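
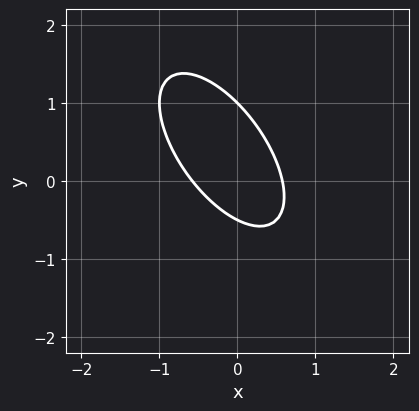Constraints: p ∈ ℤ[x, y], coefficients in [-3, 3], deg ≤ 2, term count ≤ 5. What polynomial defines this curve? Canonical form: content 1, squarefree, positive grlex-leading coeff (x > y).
3*x^2 + 3*x*y + 2*y^2 - y - 1

First, deg p = 2. A generic line meets the curve in up to 2 points.
Next, against the integer gridlines: it crosses the y-axis at the gridline y = 1.
Finally, assembling these constraints gives the stated polynomial.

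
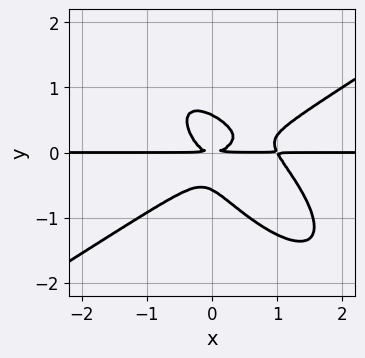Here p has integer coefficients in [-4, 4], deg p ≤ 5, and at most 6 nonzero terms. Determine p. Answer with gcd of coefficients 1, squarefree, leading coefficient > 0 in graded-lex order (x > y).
First, degree: no degree-3 curve has this shape, so deg p = 4.
Then, from the visible intercepts: the visible x-axis segment lies entirely on the curve.
Finally, matching integer coefficients to the picture gives p.

2*x^3*y - 3*x*y^3 - 3*y^4 - 2*x^2*y + y^2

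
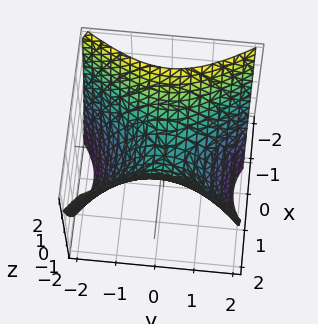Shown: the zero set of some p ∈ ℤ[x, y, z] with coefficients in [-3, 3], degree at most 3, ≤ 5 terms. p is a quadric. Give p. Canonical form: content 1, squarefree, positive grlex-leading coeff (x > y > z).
3*x^2 - 2*y^2 - 3*z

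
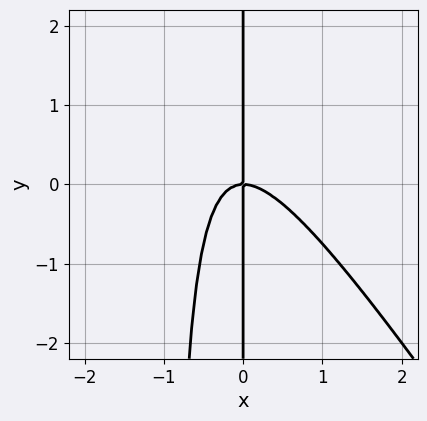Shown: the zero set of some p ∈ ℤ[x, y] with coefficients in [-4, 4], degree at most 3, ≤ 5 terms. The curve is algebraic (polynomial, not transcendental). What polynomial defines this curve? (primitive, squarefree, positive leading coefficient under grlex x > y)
(a) The degree is 3 — the shape is more complex than any degree-2 curve.
(b) Observable constraints: the visible y-axis segment lies entirely on the curve; it meets the x-axis at x = 0 (among the integer gridlines).
(c) The integer polynomial consistent with all of this is the stated p.

3*x^3 + 2*x^2*y + 2*x*y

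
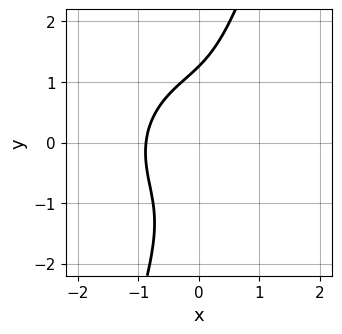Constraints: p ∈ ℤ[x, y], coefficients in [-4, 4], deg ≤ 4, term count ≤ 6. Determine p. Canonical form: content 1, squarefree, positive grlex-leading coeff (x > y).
3*x^3 - x^2*y + 3*x*y^2 - y^3 + 2

1. Degree: the shape is more complex than any degree-2 curve, so deg p = 3.
2. The integer polynomial consistent with all of this is the stated p.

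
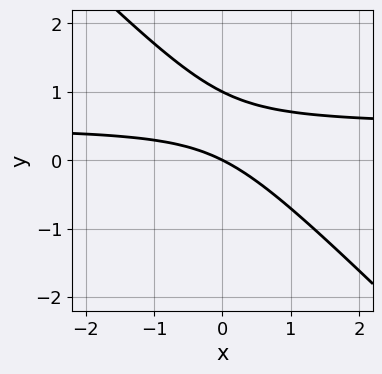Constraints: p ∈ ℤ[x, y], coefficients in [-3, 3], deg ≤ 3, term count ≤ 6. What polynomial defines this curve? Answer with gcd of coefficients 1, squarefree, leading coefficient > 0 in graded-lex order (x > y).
2*x*y + 2*y^2 - x - 2*y

The degree is 2 — a generic line meets the curve in up to 2 points.
Observable constraints: among the integer gridlines, it crosses the y-axis at y ∈ {0, 1}; it meets the x-axis at x = 0 (among the integer gridlines).
Assembling these constraints gives the stated polynomial.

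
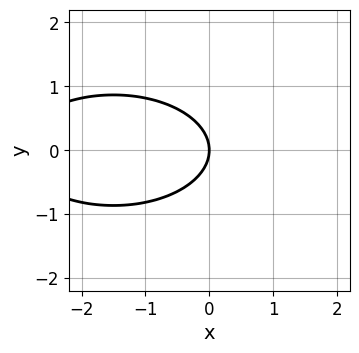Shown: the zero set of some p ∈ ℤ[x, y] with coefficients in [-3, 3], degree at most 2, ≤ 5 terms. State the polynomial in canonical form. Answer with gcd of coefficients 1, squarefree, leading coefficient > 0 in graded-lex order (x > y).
x^2 + 3*y^2 + 3*x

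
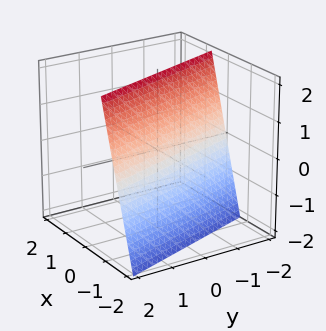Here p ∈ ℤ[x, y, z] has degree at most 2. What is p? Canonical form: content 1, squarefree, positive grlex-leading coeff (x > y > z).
3*x + y - z + 2

(a) Degree: the surface is flat (a plane), so deg p = 1.
(b) From the visible intercepts: it crosses the z-axis at the gridline z = 2; it meets the y-axis at y = -2 (among the integer gridlines).
(c) Matching integer coefficients to the picture gives p.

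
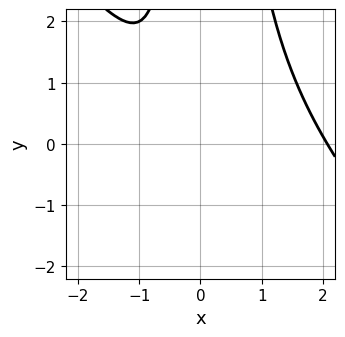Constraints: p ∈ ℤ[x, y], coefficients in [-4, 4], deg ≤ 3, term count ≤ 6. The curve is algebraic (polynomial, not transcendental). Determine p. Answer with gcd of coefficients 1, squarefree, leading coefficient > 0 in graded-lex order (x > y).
1. The degree is 3 — no degree-2 curve has this shape.
2. Checking where it meets the axes: it misses every integer gridline on the y-axis; the curve avoids every integer x-axis point in the box.
3. Matching integer coefficients to the picture gives p.

2*x^3 + 2*x^2*y - 2*x^2 - 3*x - 3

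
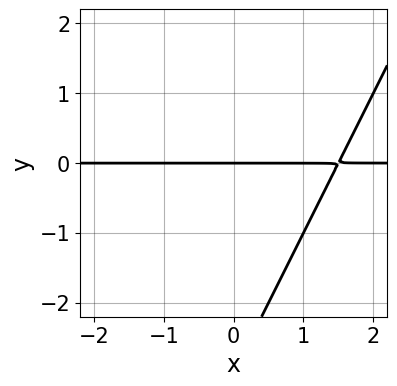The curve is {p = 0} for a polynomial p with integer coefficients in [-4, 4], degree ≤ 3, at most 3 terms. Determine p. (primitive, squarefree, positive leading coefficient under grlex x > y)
2*x*y - y^2 - 3*y

First, deg p = 2. A generic line meets the curve in up to 2 points.
Next, checking where it meets the axes: one y-axis crossing is at y = 0; the visible x-axis segment lies entirely on the curve.
Finally, together with the visible shape, these determine p as stated.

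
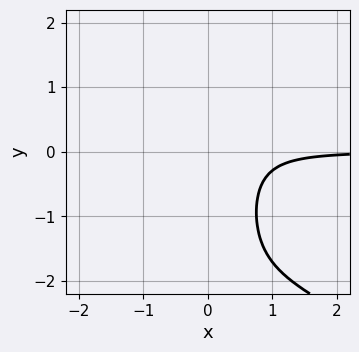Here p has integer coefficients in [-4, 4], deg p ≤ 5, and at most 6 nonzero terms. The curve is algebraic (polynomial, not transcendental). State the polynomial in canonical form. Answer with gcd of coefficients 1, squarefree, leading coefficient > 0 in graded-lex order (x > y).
x^3*y + 2*x^2*y^2 + 3*x^2*y + 1

First, degree: no degree-3 curve has this shape, so deg p = 4.
Then, observable constraints: it misses every integer gridline on the y-axis; no x-intercept at any integer in the box.
Finally, putting this together gives p.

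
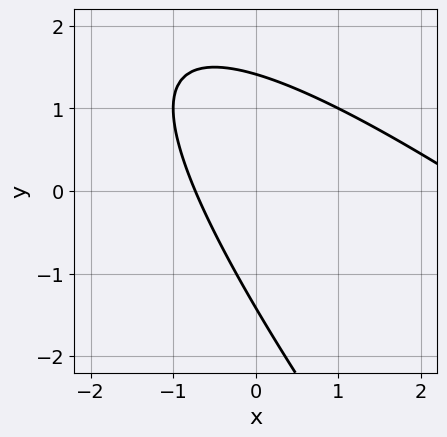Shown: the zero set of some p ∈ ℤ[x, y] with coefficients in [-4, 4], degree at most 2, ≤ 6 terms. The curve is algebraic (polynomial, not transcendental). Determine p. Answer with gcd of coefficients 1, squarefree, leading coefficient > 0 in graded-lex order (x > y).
x^2 + 2*x*y + y^2 - 2*x - 2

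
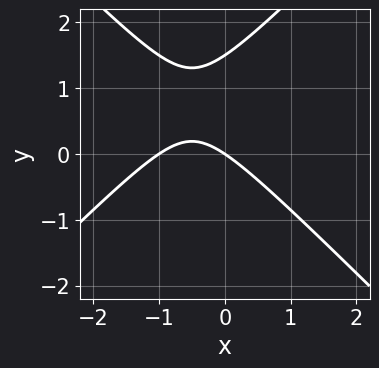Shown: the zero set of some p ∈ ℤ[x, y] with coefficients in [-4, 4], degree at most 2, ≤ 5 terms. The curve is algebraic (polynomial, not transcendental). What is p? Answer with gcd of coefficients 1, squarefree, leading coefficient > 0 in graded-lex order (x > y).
First, degree: a generic line meets the curve in up to 2 points, so deg p = 2.
Then, checking where it meets the axes: the x-axis gridline crossings are at x ∈ {-1, 0}; it meets the y-axis at y = 0 (among the integer gridlines).
Finally, putting this together gives p.

2*x^2 - 2*y^2 + 2*x + 3*y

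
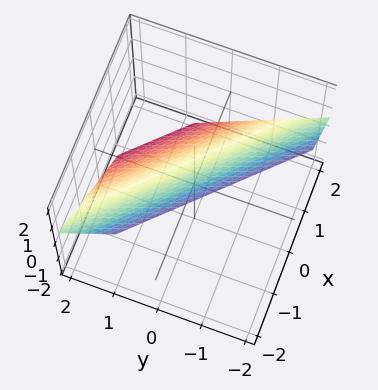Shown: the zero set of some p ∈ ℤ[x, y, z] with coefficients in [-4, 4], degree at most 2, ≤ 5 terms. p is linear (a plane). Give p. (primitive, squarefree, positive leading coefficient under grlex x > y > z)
3*x + 3*y + 3*z - 2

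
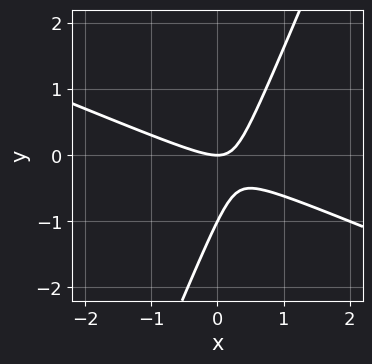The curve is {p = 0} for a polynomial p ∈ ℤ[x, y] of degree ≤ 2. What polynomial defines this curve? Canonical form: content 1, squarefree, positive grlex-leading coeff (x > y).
x^2 + 2*x*y - y^2 - y

First, degree: no degree-1 curve has this shape, so deg p = 2.
Next, reading off the gridlines: among the integer gridlines, it crosses the y-axis at y ∈ {-1, 0}; it meets the x-axis at x = 0 (among the integer gridlines).
Finally, fitting integer coefficients to these (and the overall shape) gives p.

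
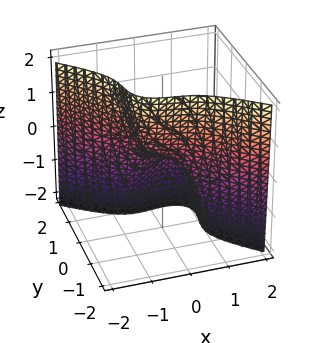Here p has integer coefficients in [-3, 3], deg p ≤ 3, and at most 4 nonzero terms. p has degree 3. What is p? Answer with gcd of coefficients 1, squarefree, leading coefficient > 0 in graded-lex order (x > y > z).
2*x^3 + 3*y^3 - x*y + z

1. deg p = 3. The shape is more complex than any degree-2 surface.
2. Observable constraints: it crosses the y-axis at the gridline y = 0; one x-axis crossing is at x = 0.
3. Putting this together gives p.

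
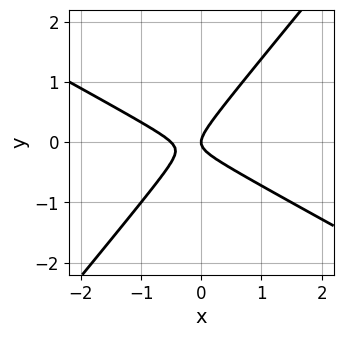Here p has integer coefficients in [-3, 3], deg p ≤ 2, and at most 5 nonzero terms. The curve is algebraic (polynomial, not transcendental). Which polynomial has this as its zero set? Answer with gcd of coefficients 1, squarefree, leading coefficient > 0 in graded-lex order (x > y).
2*x^2 + 2*x*y - 3*y^2 + x

(a) Degree: no degree-1 curve has this shape, so deg p = 2.
(b) From the axis intercepts and sections: it meets the x-axis at x = 0 (among the integer gridlines); one y-axis crossing is at y = 0.
(c) The integer polynomial consistent with all of this is the stated p.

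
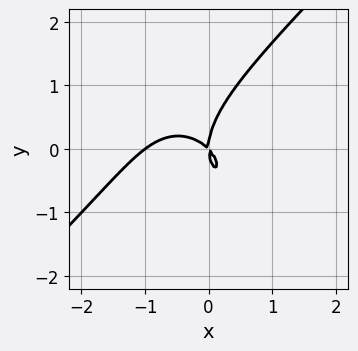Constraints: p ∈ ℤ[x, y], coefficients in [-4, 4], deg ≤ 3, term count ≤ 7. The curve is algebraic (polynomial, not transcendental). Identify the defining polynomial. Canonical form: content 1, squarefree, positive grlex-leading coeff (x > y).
(a) Degree: no degree-2 curve has this shape, so deg p = 3.
(b) Reading off the gridlines: it crosses the y-axis at the gridline y = 0; the x-axis gridline crossings are at x ∈ {-1, 0}.
(c) Assembling these constraints gives the stated polynomial.

3*x^3 - x^2*y - 2*y^3 + 3*x^2 + 3*x*y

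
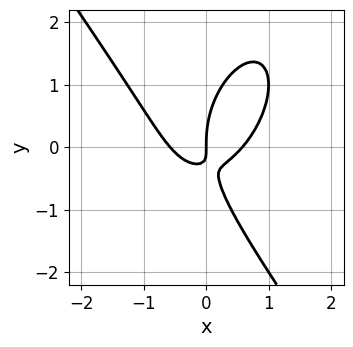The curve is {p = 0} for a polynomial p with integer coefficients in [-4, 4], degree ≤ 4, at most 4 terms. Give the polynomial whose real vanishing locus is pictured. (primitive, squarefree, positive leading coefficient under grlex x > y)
3*x^3 + y^3 - 3*x*y - x

First, degree: no degree-2 curve has this shape, so deg p = 3.
Next, from the axis intercepts and sections: it meets the x-axis at x = 0 (among the integer gridlines); it crosses the y-axis at the gridline y = 0.
Finally, matching integer coefficients to the picture gives p.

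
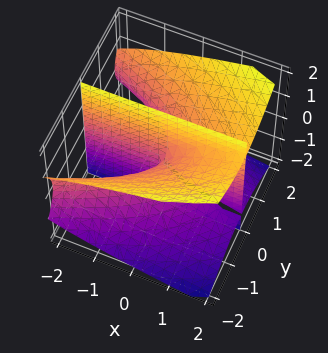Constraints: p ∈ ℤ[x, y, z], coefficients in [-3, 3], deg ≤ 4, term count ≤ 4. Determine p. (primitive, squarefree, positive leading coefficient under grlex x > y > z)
2*y^3 - 3*y*z^2 + 3*x*y

First, the picture has 2 separate pieces. Treating them together as one polynomial.
Next, deg p = 3. A generic line meets the surface in up to 3 points.
Next, against the integer gridlines: the visible x-axis segment lies entirely on the surface; it meets the y-axis at y = 0 (among the integer gridlines); every point of the z-axis in the box is on the surface.
Finally, solving for integer coefficients yields p as stated.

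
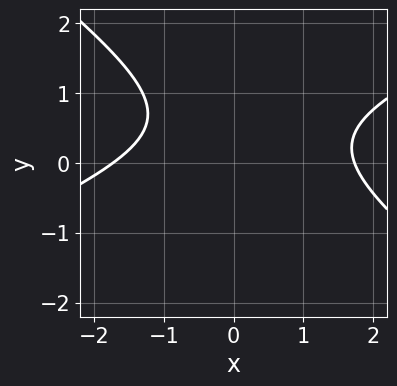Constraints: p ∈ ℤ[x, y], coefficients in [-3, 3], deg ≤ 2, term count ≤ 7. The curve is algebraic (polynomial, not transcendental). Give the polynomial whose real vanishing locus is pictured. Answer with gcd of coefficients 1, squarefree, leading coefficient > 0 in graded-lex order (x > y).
x^2 - x*y - 3*y^2 + 3*y - 3

The degree is 2 — no degree-1 curve has this shape.
Reading off the gridlines: the curve avoids every integer y-axis point in the box.
Solving for integer coefficients yields p as stated.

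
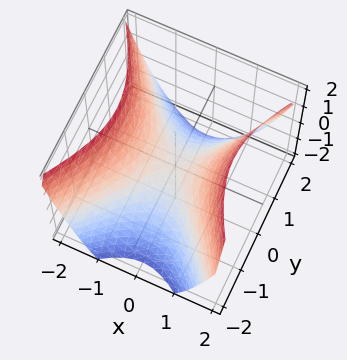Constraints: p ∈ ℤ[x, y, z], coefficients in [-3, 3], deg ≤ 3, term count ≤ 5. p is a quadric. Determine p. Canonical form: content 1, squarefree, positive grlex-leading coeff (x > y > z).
Degree: a saddle surface; a quadric, so deg p = 2.
Symmetries: mirror symmetry x ↦ −x ⇒ only even powers of x; the y ↦ −y reflection is a symmetry, so y appears only in even powers.
Checking where it meets the axes: one y-axis crossing is at y = 0; it crosses the x-axis at the gridline x = 0.
Solving for integer coefficients yields p as stated.

3*x^2 - 2*y^2 - 3*z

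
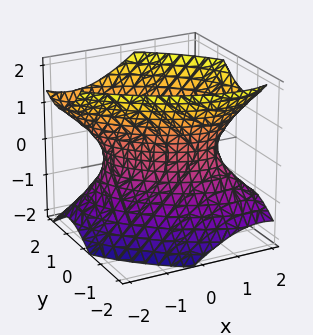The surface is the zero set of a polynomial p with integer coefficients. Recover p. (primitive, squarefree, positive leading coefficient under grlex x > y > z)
2*x^2 + 3*x*y + 3*y^2 - y*z - 2*z^2 - 2

(a) deg p = 2.
(b) Observable constraints: among the integer gridlines, it crosses the x-axis at x ∈ {-1, 1}; the surface avoids every integer z-axis point in the box.
(c) Together with the visible shape, these determine p as stated.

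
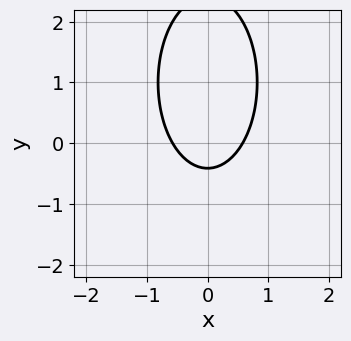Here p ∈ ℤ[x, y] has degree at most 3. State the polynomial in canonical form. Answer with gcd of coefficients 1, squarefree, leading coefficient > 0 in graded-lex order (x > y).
3*x^2 + y^2 - 2*y - 1

(a) Degree: the shape is more complex than any degree-1 curve, so deg p = 2.
(b) Symmetries: the x ↦ −x reflection is a symmetry, so x appears only in even powers.
(c) These observations pin down the coefficients.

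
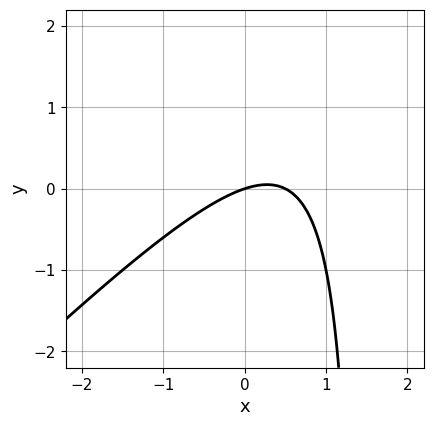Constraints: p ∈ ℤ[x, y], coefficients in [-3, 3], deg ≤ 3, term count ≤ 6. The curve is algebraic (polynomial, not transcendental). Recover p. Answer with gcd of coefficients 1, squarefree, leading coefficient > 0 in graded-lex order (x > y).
2*x^2 - 2*x*y - x + 3*y

deg p = 2. A generic line meets the curve in up to 2 points.
From the axis intercepts and sections: it crosses the x-axis at the gridline x = 0; one y-axis crossing is at y = 0.
The integer polynomial consistent with all of this is the stated p.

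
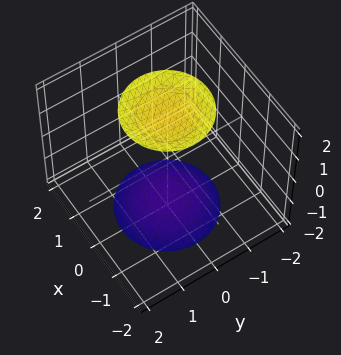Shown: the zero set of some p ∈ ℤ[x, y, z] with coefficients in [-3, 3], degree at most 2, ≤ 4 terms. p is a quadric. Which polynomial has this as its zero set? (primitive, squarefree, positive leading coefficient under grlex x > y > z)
x^2 + y^2 - z^2 + 3

1. The picture has 2 separate pieces. Treating them together as one polynomial.
2. deg p = 2. Two separate bowl-shaped sheets opening away from each other; a quadric.
3. Symmetries: mirror symmetry z ↦ −z ⇒ only even powers of z; rotational symmetry about the z-axis ⇒ p depends on x, y only through x² + y².
4. Against the integer gridlines: a circular section at z = 2 has radius exactly 1; no y-intercept at any integer in the box; it misses every integer gridline on the x-axis.
5. Together with the visible shape, these determine p as stated.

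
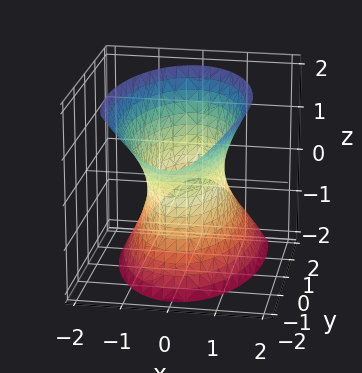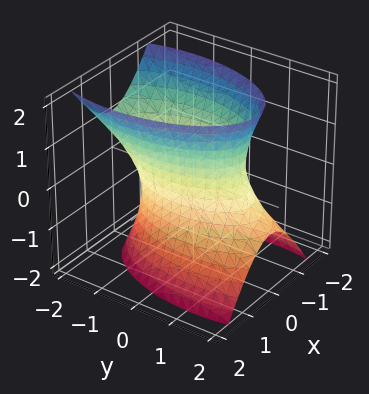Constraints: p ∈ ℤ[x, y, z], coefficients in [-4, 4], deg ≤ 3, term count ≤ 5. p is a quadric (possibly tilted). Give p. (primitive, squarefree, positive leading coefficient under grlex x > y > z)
3*x^2 + y^2 + y*z - z^2 - 2

1. Degree: a generic line meets the surface in up to 2 points, so deg p = 2.
2. Against the integer gridlines: no z-intercept at any integer in the box.
3. Assembling these constraints gives the stated polynomial.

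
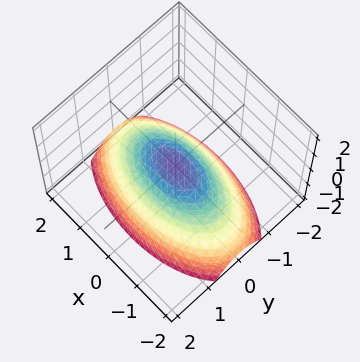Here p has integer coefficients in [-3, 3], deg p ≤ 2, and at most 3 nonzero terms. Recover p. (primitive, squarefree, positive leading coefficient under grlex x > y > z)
1. deg p = 2. A single bowl opening along one axis; a quadric.
2. Symmetries: the x ↦ −x reflection is a symmetry, so x appears only in even powers; it's symmetric under y → −y, forcing even powers of y.
3. Observable constraints: it meets the x-axis at x = 0 (among the integer gridlines); it crosses the z-axis at the gridline z = 0; it crosses the y-axis at the gridline y = 0.
4. Matching integer coefficients to the picture gives p.

x^2 + 3*y^2 + 3*z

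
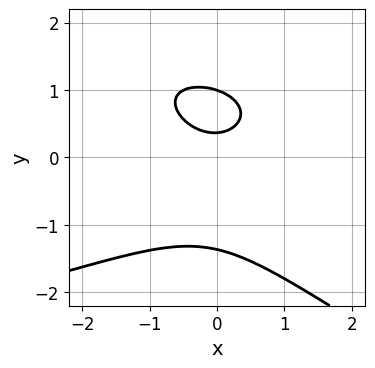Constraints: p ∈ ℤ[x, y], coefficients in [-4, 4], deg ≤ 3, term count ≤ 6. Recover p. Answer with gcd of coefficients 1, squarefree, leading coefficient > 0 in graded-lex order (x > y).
x*y^2 + 2*y^3 + 2*x^2 - 3*y + 1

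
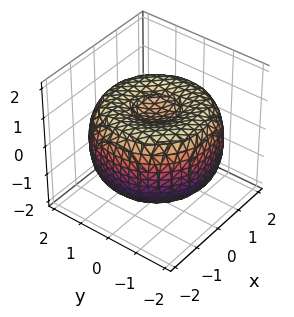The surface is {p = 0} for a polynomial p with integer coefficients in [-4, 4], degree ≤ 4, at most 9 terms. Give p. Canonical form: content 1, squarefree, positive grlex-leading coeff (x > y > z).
x^4 + 2*x^2*y^2 + y^4 - 3*x^2 - 3*y^2 + 3*z^2 - 2

1. Degree: no degree-3 surface has this shape, so deg p = 4.
2. Symmetries: rotational symmetry about the z-axis ⇒ p depends on x, y only through x² + y².
3. Observable constraints: a circular section at z = 1 has radius between 0 and 1.
4. Putting this together gives p.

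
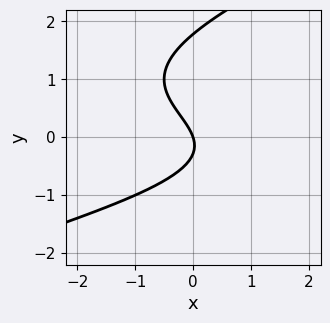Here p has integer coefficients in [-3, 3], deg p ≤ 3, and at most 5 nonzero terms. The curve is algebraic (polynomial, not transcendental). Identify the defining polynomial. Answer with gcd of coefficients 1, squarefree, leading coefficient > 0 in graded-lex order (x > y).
First, the degree is 3 — no degree-2 curve has this shape.
Then, reading off the gridlines: it meets the x-axis at x = 0 (among the integer gridlines); one y-axis crossing is at y = 0.
Finally, assembling these constraints gives the stated polynomial.

x*y^2 - 2*y^3 + 3*y^2 + 3*x + y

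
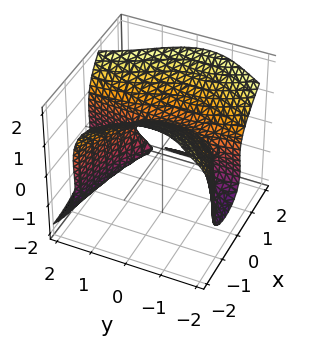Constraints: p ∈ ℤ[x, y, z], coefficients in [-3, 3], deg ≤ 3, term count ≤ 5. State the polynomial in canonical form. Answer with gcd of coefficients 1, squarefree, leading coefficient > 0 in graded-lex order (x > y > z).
1. I count 2 distinct pieces. They look like related sheets of one shape, so recover p as a whole.
2. deg p = 3. No degree-2 surface has this shape.
3. Against the integer gridlines: it meets the z-axis at z = 1 (among the integer gridlines); every point of the y-axis in the box is on the surface.
4. Solving for integer coefficients yields p as stated.

2*x*y^2 - 2*z^3 + 3*x^2 + 2*x*y + 2*z^2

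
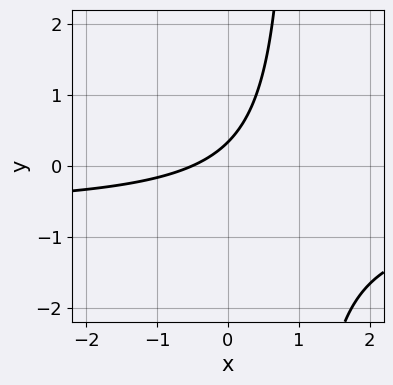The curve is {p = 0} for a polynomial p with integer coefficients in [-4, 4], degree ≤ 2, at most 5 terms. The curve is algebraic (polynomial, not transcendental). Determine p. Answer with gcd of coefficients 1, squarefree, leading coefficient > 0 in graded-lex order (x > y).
3*x*y + 2*x - 3*y + 1

1. deg p = 2. A generic line meets the curve in up to 2 points.
2. Matching integer coefficients to the picture gives p.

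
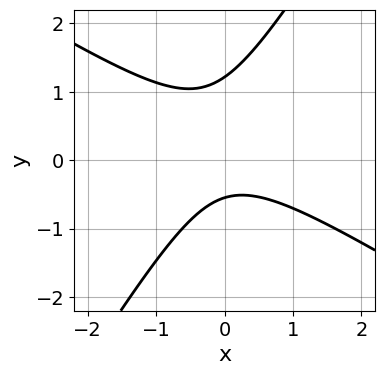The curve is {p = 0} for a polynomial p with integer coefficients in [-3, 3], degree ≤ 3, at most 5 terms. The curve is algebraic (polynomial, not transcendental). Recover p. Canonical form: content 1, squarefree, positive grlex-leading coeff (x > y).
(a) Degree: no degree-1 curve has this shape, so deg p = 2.
(b) From the visible intercepts: no x-intercept at any integer in the box.
(c) Assembling these constraints gives the stated polynomial.

3*x^2 + 3*x*y - 3*y^2 + 2*y + 2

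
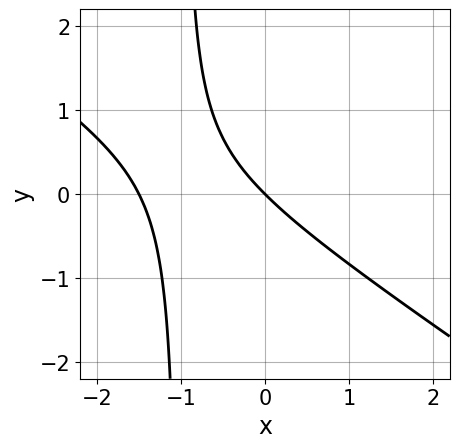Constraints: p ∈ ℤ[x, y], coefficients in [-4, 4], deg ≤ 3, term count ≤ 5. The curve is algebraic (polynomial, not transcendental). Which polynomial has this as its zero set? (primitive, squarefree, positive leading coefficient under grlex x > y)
2*x^2 + 3*x*y + 3*x + 3*y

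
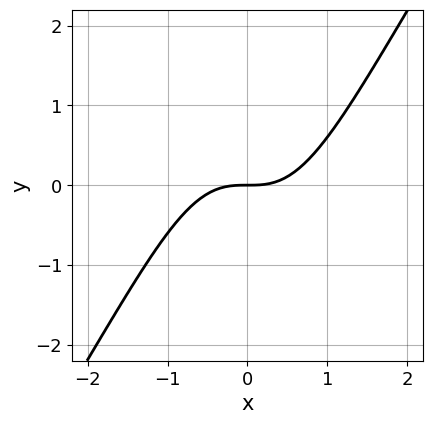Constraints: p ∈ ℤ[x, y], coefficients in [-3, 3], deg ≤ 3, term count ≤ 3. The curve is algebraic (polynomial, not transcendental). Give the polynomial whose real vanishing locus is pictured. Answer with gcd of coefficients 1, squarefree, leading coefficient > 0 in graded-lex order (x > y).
deg p = 3.
Checking where it meets the axes: it crosses the x-axis at the gridline x = 0; it crosses the y-axis at the gridline y = 0.
Together with the visible shape, these determine p as stated.

3*x^3 - 2*x^2*y - 3*y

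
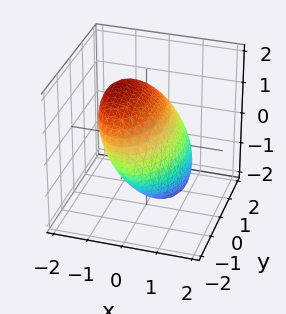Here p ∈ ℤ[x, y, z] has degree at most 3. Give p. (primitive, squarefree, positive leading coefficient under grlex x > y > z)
3*x^2 + 3*x*z + y^2 + 2*z^2 - 3

First, the degree is 2 — the shape is more complex than any degree-1 surface.
Then, from the visible intercepts: the x-axis gridline crossings are at x ∈ {-1, 1}.
Finally, fitting integer coefficients to these (and the overall shape) gives p.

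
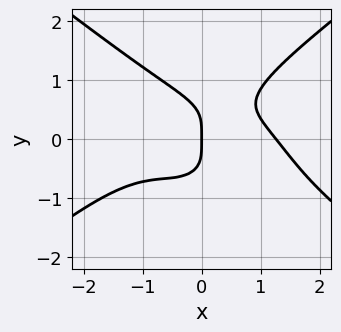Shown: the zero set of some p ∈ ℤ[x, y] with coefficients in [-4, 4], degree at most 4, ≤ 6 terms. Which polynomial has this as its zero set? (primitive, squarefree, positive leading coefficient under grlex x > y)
1. The degree is 4 — the shape is more complex than any degree-3 curve.
2. Checking where it meets the axes: it crosses the x-axis at the gridline x = 0; it crosses the y-axis at the gridline y = 0.
3. Putting this together gives p.

x^4 - 3*y^4 + 3*x^2*y - 2*x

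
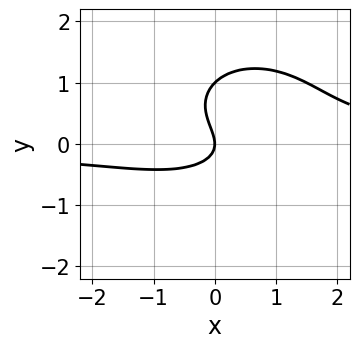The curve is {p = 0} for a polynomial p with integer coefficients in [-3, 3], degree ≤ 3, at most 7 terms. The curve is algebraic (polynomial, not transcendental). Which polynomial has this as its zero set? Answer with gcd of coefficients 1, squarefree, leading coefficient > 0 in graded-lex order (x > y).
2*x^2*y + 3*y^3 - x*y - 3*y^2 - 2*x

The degree is 3 — a generic line meets the curve in up to 3 points.
From the axis intercepts and sections: among the integer gridlines, it crosses the y-axis at y ∈ {0, 1}; it meets the x-axis at x = 0 (among the integer gridlines).
Matching integer coefficients to the picture gives p.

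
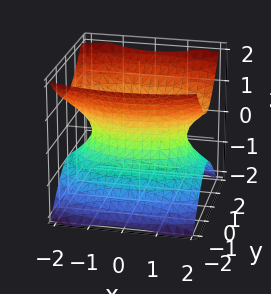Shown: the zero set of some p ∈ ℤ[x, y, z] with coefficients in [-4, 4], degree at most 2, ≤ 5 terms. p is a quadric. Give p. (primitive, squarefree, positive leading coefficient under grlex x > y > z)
deg p = 2. One connected sheet with a waist; a quadric.
Symmetries: the z ↦ −z reflection is a symmetry, so z appears only in even powers; it's symmetric under y → −y, forcing even powers of y; it's symmetric under x → −x, forcing even powers of x.
Reading off the gridlines: it misses every integer gridline on the z-axis.
Fitting integer coefficients to these (and the overall shape) gives p.

x^2 + 3*y^2 - 3*z^2 - 2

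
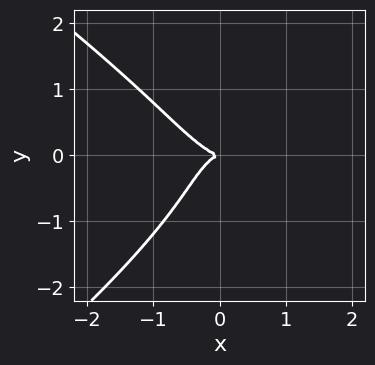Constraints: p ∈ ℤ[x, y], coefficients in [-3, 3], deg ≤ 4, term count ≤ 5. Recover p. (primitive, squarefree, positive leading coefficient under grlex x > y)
(a) deg p = 4.
(b) From the axis intercepts and sections: one x-axis crossing is at x = 0; it meets the y-axis at y = 0 (among the integer gridlines).
(c) Together with the visible shape, these determine p as stated.

x^2*y^2 - 2*y^4 - 3*x^3 - 2*x^2*y - 2*y^2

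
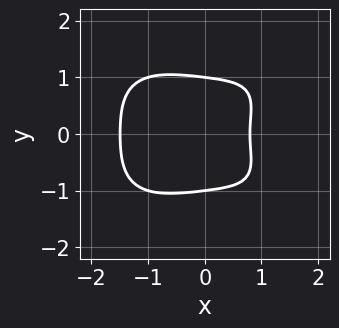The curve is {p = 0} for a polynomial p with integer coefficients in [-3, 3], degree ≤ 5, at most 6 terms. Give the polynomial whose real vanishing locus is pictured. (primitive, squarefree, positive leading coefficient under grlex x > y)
x^4 + 2*y^4 - x*y^2 + 2*x - 2

1. Degree: a generic line meets the curve in up to 4 points, so deg p = 4.
2. Symmetries: mirror symmetry y ↦ −y ⇒ only even powers of y.
3. From the axis intercepts and sections: the y-axis gridline crossings are at y ∈ {-1, 1}.
4. Assembling these constraints gives the stated polynomial.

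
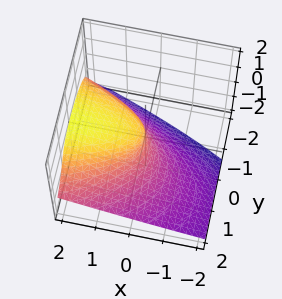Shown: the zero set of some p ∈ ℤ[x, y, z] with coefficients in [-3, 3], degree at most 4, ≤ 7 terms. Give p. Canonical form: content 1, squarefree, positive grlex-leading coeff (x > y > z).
y*z^2 - z^3 - x*z - y^2 + x

Degree: the shape is more complex than any degree-2 surface, so deg p = 3.
From the visible intercepts: it crosses the z-axis at the gridline z = 0; it crosses the y-axis at the gridline y = 0; it crosses the x-axis at the gridline x = 0.
Matching integer coefficients to the picture gives p.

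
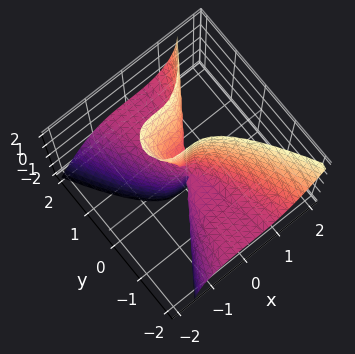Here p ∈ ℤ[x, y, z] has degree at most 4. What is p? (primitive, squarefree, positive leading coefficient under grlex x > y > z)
deg p = 3. No degree-2 surface has this shape.
Against the integer gridlines: the visible y-axis segment lies entirely on the surface; one x-axis crossing is at x = 0; the visible z-axis segment lies entirely on the surface.
Together with the visible shape, these determine p as stated.

3*x^3 - 2*y^2*z + y*z^2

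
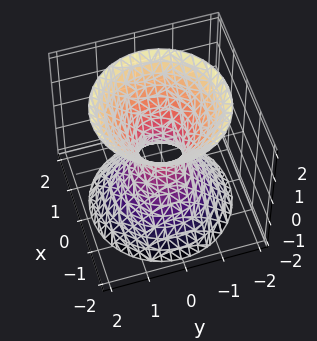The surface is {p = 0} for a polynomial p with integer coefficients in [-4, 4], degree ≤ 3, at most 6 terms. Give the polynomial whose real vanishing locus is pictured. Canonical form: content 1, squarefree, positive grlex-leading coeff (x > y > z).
3*x^2 + 3*y^2 - 2*z^2 - 1

First, deg p = 2. An hourglass — one-sheet hyperboloid; a quadric.
Then, symmetries: the surface is invariant under rotation about z: p = q(x² + y², z); mirror symmetry z ↦ −z ⇒ only even powers of z.
Then, observable constraints: the surface avoids every integer z-axis point in the box; a circular section at z = -2 has radius between 1 and 2.
Finally, the integer polynomial consistent with all of this is the stated p.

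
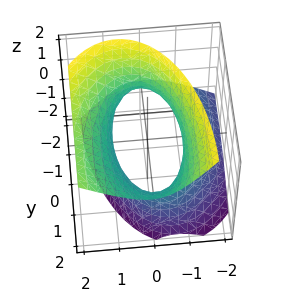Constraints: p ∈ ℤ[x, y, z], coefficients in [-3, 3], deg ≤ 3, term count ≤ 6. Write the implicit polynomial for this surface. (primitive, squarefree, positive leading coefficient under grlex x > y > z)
3*x^2 - 2*x*z + y^2 - 2*y*z - 2*z^2 - 3

The degree is 2 — the shape is more complex than any degree-1 surface.
Reading off the gridlines: the x-axis gridline crossings are at x ∈ {-1, 1}; it misses every integer gridline on the z-axis.
The integer polynomial consistent with all of this is the stated p.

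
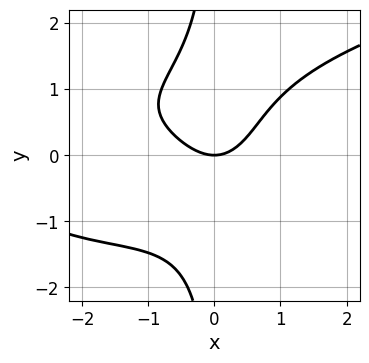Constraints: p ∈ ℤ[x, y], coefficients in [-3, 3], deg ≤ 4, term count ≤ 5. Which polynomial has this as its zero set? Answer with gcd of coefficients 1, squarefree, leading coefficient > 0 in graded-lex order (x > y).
(a) deg p = 4.
(b) From the visible intercepts: one x-axis crossing is at x = 0; it meets the y-axis at y = 0 (among the integer gridlines).
(c) The integer polynomial consistent with all of this is the stated p.

2*x*y^3 - x^3 - 3*x^2 + 3*y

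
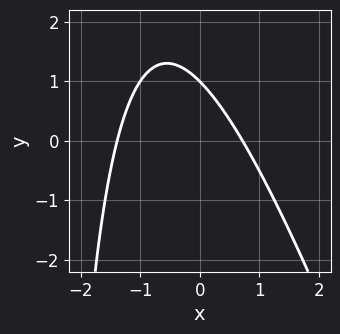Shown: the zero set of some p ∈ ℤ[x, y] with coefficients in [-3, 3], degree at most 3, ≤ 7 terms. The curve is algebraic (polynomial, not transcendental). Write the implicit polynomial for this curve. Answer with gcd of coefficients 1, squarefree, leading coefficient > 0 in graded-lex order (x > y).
(a) Degree: no degree-1 curve has this shape, so deg p = 2.
(b) Against the integer gridlines: it meets the y-axis at y = 1 (among the integer gridlines).
(c) These observations pin down the coefficients.

3*x^2 + x*y + 2*x + 3*y - 3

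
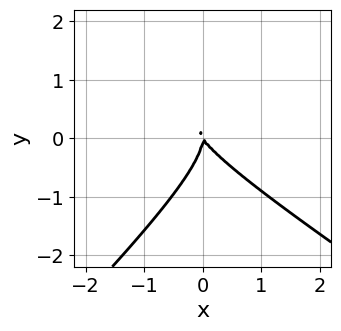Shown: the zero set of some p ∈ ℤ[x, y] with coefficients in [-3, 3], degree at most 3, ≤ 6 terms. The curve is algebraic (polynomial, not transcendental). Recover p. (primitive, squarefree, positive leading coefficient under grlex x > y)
1. Degree: the shape is more complex than any degree-2 curve, so deg p = 3.
2. Against the integer gridlines: one x-axis crossing is at x = 0; it meets the y-axis at y = 0 (among the integer gridlines).
3. Fitting integer coefficients to these (and the overall shape) gives p.

2*x^2*y + x*y^2 - 3*y^3 - 3*x^2 - 2*x*y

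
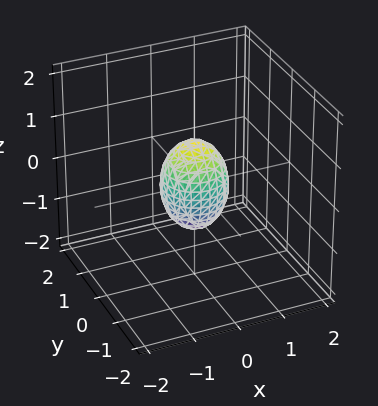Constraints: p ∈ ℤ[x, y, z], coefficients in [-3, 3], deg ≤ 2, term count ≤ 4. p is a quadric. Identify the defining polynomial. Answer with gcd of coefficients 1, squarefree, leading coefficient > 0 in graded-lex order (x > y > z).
deg p = 2.
Symmetry: every cross-section ⟂ z is a circle, so x, y appear only via x² + y²; the z ↦ −z reflection is a symmetry, so z appears only in even powers.
From the visible intercepts: a circular section at z = 0 has radius between 0 and 1; the z-axis gridline crossings are at z ∈ {-1, 1}.
These observations pin down the coefficients.

2*x^2 + 2*y^2 + z^2 - 1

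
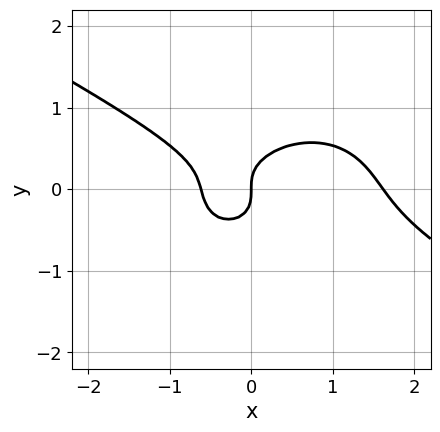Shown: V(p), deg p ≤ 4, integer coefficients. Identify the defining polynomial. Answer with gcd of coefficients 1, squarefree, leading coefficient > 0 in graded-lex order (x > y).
deg p = 3. The shape is more complex than any degree-2 curve.
From the axis intercepts and sections: it meets the y-axis at y = 0 (among the integer gridlines); one x-axis crossing is at x = 0.
These observations pin down the coefficients.

x^3 + x^2*y + 3*y^3 - x^2 - x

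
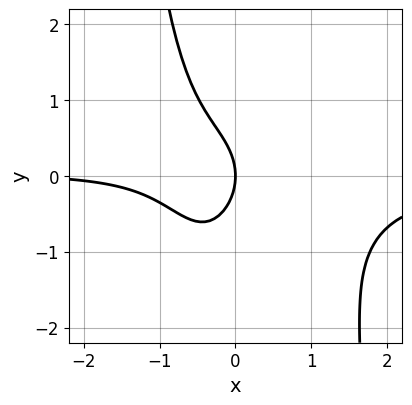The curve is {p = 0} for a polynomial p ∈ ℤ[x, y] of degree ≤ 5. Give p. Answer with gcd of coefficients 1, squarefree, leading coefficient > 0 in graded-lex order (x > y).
The degree is 4 — no degree-3 curve has this shape.
Against the integer gridlines: it meets the y-axis at y = 0 (among the integer gridlines); it meets the x-axis at x = 0 (among the integer gridlines).
Assembling these constraints gives the stated polynomial.

3*x^3*y - 2*x^2*y + x^2 + 2*y^2 + 3*x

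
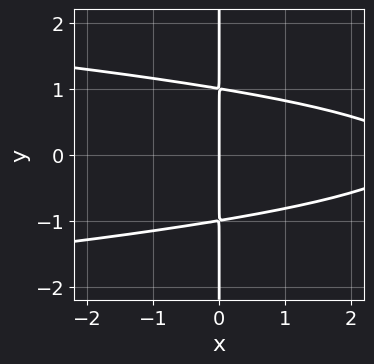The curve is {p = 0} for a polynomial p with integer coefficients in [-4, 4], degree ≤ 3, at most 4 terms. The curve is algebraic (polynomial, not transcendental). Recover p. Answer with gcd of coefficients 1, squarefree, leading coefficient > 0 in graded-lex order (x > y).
The degree is 3 — the shape is more complex than any degree-2 curve.
Symmetries: the y ↦ −y reflection is a symmetry, so y appears only in even powers.
From the axis intercepts and sections: every point of the y-axis in the box is on the curve; one x-axis crossing is at x = 0.
Fitting integer coefficients to these (and the overall shape) gives p.

3*x*y^2 + x^2 - 3*x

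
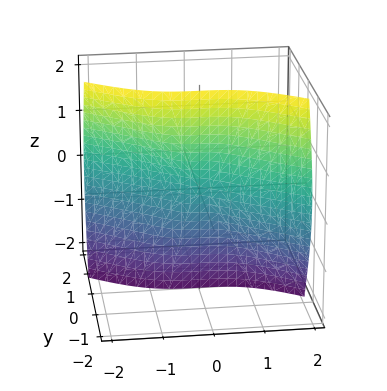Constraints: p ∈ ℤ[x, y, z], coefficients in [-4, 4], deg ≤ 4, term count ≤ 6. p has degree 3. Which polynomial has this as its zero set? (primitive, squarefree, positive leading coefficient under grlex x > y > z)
First, degree: no degree-2 surface has this shape, so deg p = 3.
Then, from the axis intercepts and sections: every point of the z-axis in the box is on the surface; one y-axis crossing is at y = 0; one x-axis crossing is at x = 0.
Finally, matching integer coefficients to the picture gives p.

2*x^3 + 2*x^2*y + 3*y^3 + 3*y*z^2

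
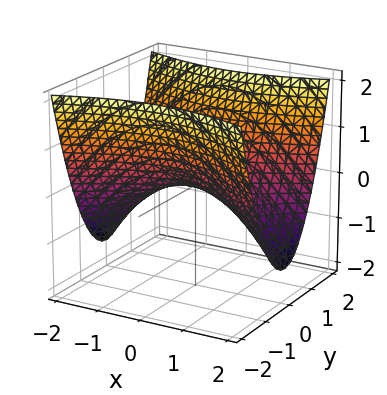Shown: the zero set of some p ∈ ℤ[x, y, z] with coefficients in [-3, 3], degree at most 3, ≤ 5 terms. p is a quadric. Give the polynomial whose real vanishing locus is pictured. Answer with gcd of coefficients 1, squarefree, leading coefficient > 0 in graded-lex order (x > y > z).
x^2 - 3*y^2 + 3*z

1. The degree is 2 — a hyperbolic paraboloid; a quadric.
2. Symmetries: it's symmetric under y → −y, forcing even powers of y; the x ↦ −x reflection is a symmetry, so x appears only in even powers.
3. Reading off the gridlines: it crosses the x-axis at the gridline x = 0; it crosses the y-axis at the gridline y = 0; one z-axis crossing is at z = 0.
4. The integer polynomial consistent with all of this is the stated p.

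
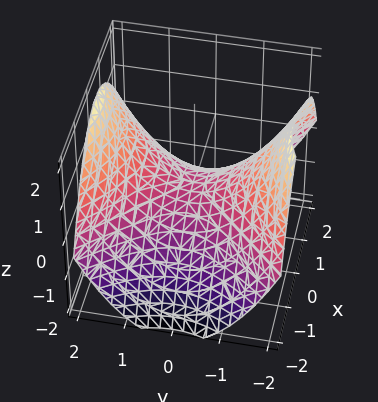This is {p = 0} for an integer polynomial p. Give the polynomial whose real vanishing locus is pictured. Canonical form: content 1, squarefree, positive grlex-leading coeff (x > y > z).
x^2 - y^2 + 2*z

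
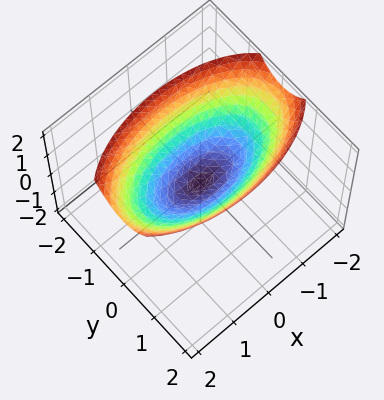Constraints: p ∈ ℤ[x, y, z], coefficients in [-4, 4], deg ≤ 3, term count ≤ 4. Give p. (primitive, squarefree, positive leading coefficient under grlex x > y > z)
(a) deg p = 2.
(b) Symmetries: it's symmetric under x → −x, forcing even powers of x; mirror symmetry y ↦ −y ⇒ only even powers of y.
(c) Reading off the gridlines: one y-axis crossing is at y = 0; it meets the z-axis at z = 0 (among the integer gridlines).
(d) Putting this together gives p.

x^2 + 3*y^2 - 3*z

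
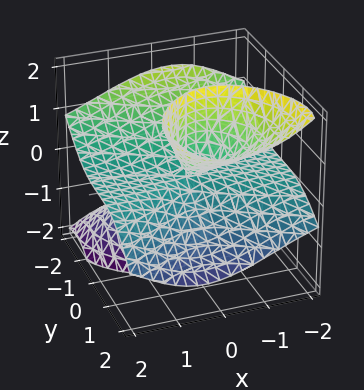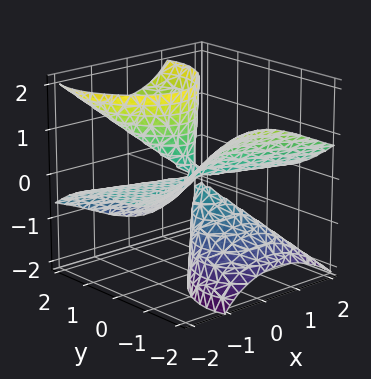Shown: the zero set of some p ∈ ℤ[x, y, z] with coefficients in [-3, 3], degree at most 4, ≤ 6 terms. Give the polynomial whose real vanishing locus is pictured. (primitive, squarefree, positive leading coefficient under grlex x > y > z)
2*x^2*z + x*z^2 + y^3 - 2*y*z^2

There are 2 components. Treating them together as one polynomial.
The degree is 3 — the shape is more complex than any degree-2 surface.
Observable constraints: the visible x-axis segment lies entirely on the surface; one y-axis crossing is at y = 0; the visible z-axis segment lies entirely on the surface.
These observations pin down the coefficients.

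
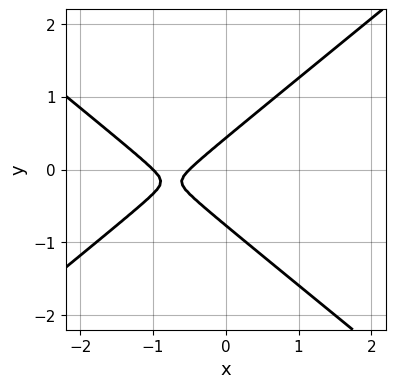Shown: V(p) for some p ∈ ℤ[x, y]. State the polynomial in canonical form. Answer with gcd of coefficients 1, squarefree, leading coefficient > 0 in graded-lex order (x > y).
deg p = 2. No degree-1 curve has this shape.
Reading off the gridlines: it meets the x-axis at x = -1 (among the integer gridlines).
Fitting integer coefficients to these (and the overall shape) gives p.

2*x^2 - 3*y^2 + 3*x - y + 1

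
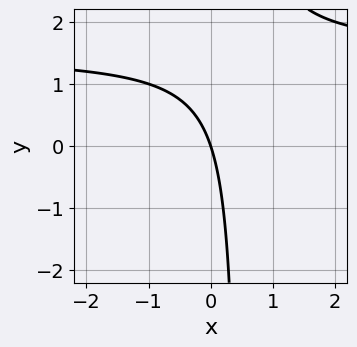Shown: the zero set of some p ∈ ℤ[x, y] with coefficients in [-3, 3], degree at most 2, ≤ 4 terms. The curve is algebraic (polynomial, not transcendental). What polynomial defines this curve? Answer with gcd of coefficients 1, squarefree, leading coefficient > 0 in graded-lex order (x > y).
2*x*y - 3*x - y

deg p = 2. A generic line meets the curve in up to 2 points.
Observable constraints: it crosses the y-axis at the gridline y = 0; it crosses the x-axis at the gridline x = 0.
Putting this together gives p.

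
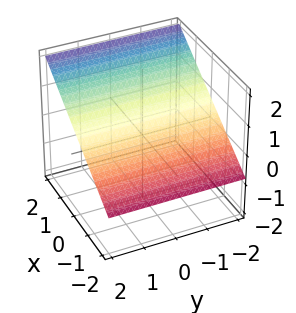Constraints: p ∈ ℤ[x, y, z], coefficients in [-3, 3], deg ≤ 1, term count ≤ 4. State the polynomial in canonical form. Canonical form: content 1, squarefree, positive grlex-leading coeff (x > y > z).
First, degree: the surface is flat (a plane), so deg p = 1.
Next, from the visible intercepts: it crosses the x-axis at the gridline x = -1; no y-intercept at any integer in the box.
Finally, together with the visible shape, these determine p as stated.

2*x - 3*z + 2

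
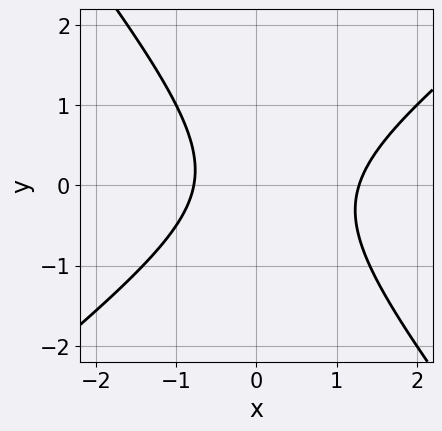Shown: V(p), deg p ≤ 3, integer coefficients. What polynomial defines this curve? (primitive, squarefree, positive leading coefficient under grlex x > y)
2*x^2 - x*y - 2*y^2 - x - 2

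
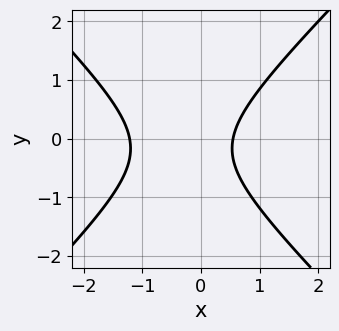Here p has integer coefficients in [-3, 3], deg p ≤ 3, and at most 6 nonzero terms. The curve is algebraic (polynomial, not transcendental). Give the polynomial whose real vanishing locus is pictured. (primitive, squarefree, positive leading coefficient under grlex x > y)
3*x^2 - 3*y^2 + 2*x - y - 2

The degree is 2 — the shape is more complex than any degree-1 curve.
Reading off the gridlines: it misses every integer gridline on the y-axis.
Putting this together gives p.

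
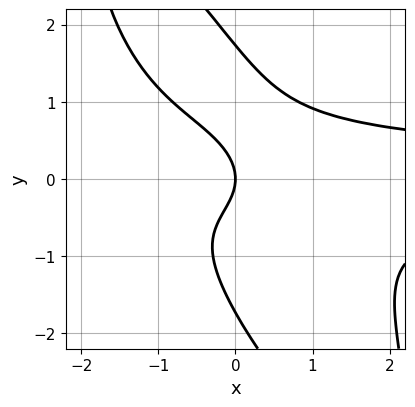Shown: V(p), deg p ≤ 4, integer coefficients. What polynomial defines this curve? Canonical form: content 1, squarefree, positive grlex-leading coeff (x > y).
First, deg p = 4.
Next, from the axis intercepts and sections: it meets the x-axis at x = 0 (among the integer gridlines); one y-axis crossing is at y = 0.
Finally, putting this together gives p.

3*x^2*y^2 + 3*x*y^3 + y^4 - 3*y^2 - 3*x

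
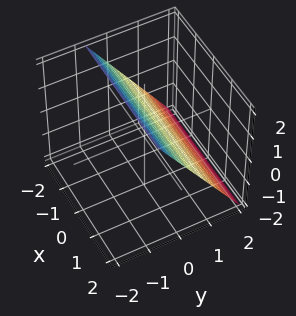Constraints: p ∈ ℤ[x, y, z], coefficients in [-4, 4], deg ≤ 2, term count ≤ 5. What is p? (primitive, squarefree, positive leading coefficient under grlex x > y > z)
deg p = 1. Every cross-section is a straight line — this is a plane.
From the visible intercepts: no x-intercept at any integer in the box; it crosses the z-axis at the gridline z = 1.
Putting this together gives p.

3*y + 2*z - 2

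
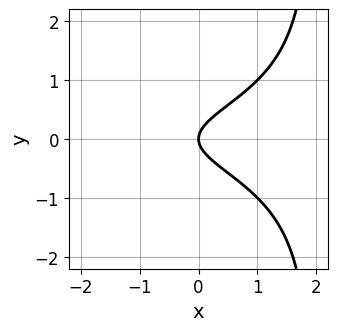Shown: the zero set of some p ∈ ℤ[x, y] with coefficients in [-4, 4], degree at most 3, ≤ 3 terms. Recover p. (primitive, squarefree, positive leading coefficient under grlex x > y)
x*y^2 - 2*y^2 + x

deg p = 3.
Symmetries: it's symmetric under y → −y, forcing even powers of y.
Checking where it meets the axes: one y-axis crossing is at y = 0; one x-axis crossing is at x = 0.
Together with the visible shape, these determine p as stated.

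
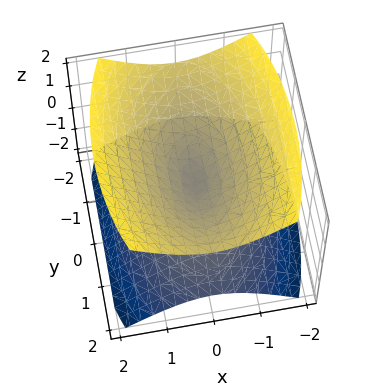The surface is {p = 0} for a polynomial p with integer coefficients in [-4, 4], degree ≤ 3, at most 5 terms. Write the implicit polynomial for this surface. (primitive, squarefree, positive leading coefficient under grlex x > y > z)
3*x^2 + y^2 - 3*z^2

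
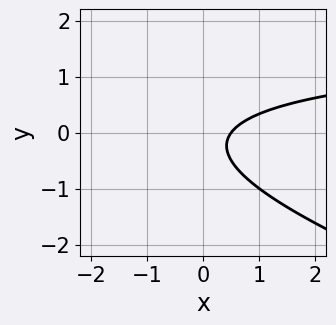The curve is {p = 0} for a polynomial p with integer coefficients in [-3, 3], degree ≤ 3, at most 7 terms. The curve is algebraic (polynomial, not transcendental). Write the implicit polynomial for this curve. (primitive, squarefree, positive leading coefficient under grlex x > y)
x*y + 3*y^2 - 2*x + y + 1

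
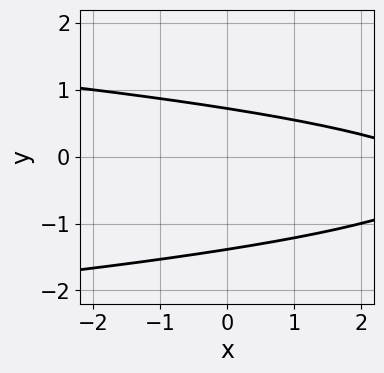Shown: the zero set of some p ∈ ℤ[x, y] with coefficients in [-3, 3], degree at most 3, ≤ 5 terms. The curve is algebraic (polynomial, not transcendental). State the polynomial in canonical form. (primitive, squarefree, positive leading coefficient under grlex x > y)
3*y^2 + x + 2*y - 3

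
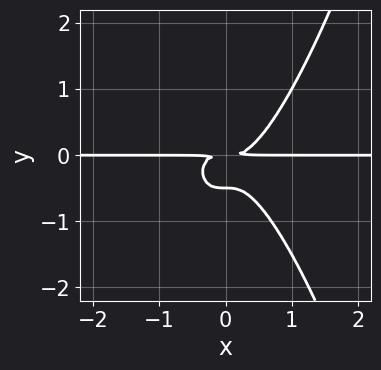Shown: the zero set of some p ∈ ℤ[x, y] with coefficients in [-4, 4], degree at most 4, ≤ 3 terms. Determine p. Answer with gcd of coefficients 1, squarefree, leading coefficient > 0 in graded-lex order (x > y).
deg p = 4. The shape is more complex than any degree-3 curve.
Against the integer gridlines: the visible x-axis segment lies entirely on the curve.
Matching integer coefficients to the picture gives p.

3*x^3*y - 2*y^3 - y^2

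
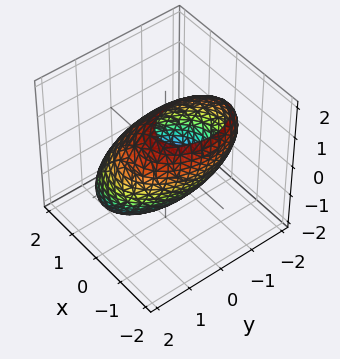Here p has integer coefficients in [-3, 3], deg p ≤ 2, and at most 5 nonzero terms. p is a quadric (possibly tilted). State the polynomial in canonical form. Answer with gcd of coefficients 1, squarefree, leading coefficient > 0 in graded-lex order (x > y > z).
1. The degree is 2 — a generic line meets the surface in up to 2 points.
2. Putting this together gives p.

2*x^2 + 2*x*z + y^2 + z^2 - 3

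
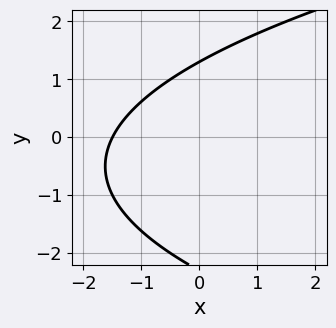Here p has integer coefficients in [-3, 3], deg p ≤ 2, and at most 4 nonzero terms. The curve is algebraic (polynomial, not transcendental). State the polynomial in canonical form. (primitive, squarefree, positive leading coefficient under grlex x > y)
y^2 - 2*x + y - 3

1. deg p = 2.
2. Solving for integer coefficients yields p as stated.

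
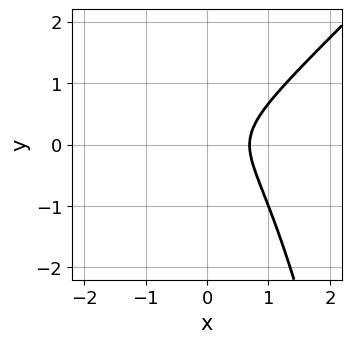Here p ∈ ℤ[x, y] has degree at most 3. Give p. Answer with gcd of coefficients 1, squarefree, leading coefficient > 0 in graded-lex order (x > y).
3*x^3 - 3*x^2*y + 2*x*y - 3*y^2 - 1

(a) Degree: a generic line meets the curve in up to 3 points, so deg p = 3.
(b) From the visible intercepts: the curve avoids every integer y-axis point in the box.
(c) Solving for integer coefficients yields p as stated.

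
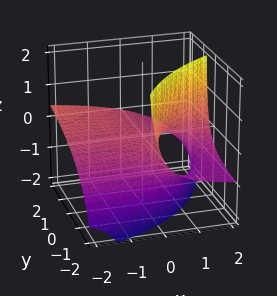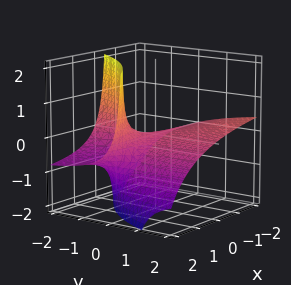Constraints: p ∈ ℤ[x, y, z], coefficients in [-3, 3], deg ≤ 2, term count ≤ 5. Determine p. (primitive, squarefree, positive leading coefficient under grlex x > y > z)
x*y - 2*x*z + 2*y*z + 3*z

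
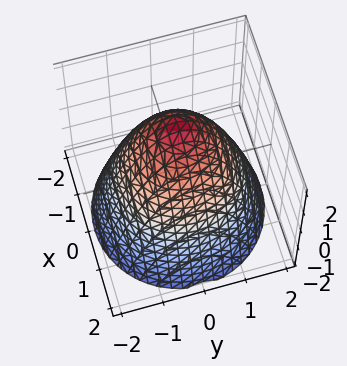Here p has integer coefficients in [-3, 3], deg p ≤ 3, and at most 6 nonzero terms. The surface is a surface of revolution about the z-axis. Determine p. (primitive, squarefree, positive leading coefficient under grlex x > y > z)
(a) Degree: the shape is more complex than any degree-1 surface, so deg p = 2.
(b) Symmetries: rotational symmetry about the z-axis ⇒ p depends on x, y only through x² + y².
(c) Against the integer gridlines: a circular section at z = -1 has radius between 1 and 2; it meets the z-axis at z = 2 (among the integer gridlines).
(d) Putting this together gives p.

x^2 + y^2 + z - 2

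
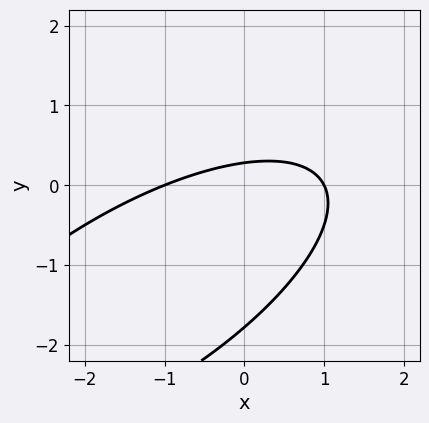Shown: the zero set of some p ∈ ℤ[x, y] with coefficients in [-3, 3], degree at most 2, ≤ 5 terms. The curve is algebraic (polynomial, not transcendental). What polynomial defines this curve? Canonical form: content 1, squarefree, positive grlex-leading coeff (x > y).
x^2 - 2*x*y + 2*y^2 + 3*y - 1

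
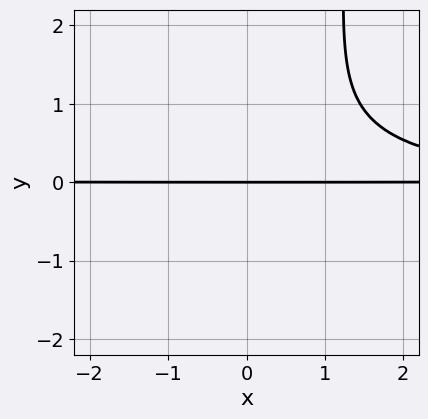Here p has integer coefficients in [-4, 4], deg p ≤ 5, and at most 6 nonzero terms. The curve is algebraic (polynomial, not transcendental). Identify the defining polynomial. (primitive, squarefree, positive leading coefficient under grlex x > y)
x^2*y^2 + 2*x*y^3 - 3*y^3 + y^2 - 3*y

First, deg p = 4.
Next, observable constraints: the visible x-axis segment lies entirely on the curve; it crosses the y-axis at the gridline y = 0.
Finally, matching integer coefficients to the picture gives p.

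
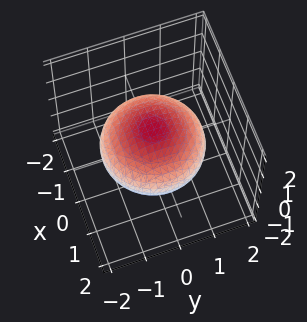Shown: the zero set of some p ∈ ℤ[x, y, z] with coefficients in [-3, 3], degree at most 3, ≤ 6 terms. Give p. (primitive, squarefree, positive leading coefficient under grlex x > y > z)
deg p = 2. A generic line meets the surface in up to 2 points.
Symmetries: the surface is invariant under rotation about z: p = q(x² + y², z).
Observable constraints: a circular section at z = 0 has radius between 1 and 2; among the integer gridlines, it crosses the z-axis at z ∈ {-1, 1}.
Together with the visible shape, these determine p as stated.

x^2 + y^2 + 2*z^2 - 2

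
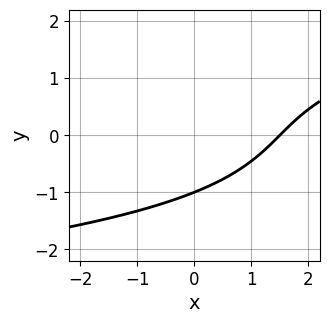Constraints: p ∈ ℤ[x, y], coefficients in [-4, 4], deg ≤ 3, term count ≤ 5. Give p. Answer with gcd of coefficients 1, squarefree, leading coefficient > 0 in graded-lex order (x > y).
y^3 - 2*x + 2*y + 3

(a) deg p = 3. The shape is more complex than any degree-2 curve.
(b) From the visible intercepts: one y-axis crossing is at y = -1.
(c) Solving for integer coefficients yields p as stated.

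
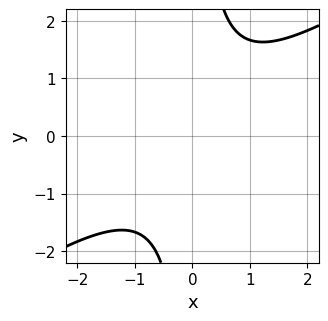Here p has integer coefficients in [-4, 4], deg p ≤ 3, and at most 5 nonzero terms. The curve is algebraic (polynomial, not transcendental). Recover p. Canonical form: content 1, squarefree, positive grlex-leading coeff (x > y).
2*x^2 - 3*x*y + 3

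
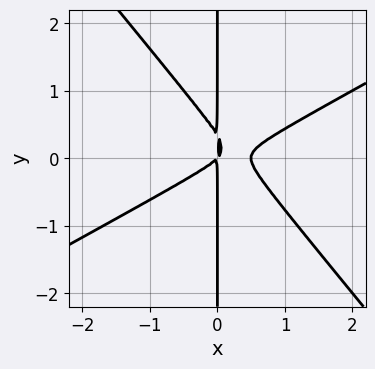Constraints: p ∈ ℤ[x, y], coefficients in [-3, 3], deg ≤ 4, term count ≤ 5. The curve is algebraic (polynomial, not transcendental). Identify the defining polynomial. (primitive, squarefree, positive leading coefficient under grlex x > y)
2*x^3 - 2*x^2*y - 3*x*y^2 - x^2 + x*y

First, deg p = 3.
Next, reading off the gridlines: every point of the y-axis in the box is on the curve.
Finally, matching integer coefficients to the picture gives p.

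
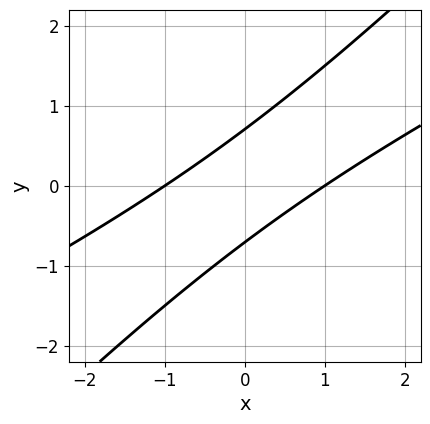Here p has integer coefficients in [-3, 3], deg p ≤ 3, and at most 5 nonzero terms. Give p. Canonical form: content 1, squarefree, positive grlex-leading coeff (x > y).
x^2 - 3*x*y + 2*y^2 - 1

(a) The degree is 2 — no degree-1 curve has this shape.
(b) From the axis intercepts and sections: among the integer gridlines, it crosses the x-axis at x ∈ {-1, 1}.
(c) Putting this together gives p.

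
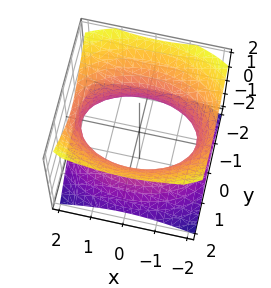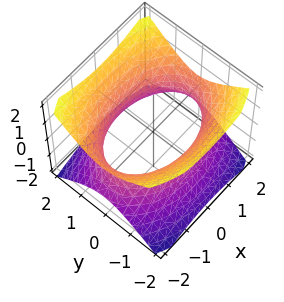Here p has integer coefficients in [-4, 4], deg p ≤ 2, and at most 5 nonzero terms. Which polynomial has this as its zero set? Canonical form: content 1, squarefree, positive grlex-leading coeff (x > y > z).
(a) The degree is 2 — one connected sheet with a waist; a quadric.
(b) Symmetries: mirror symmetry x ↦ −x ⇒ only even powers of x; mirror symmetry z ↦ −z ⇒ only even powers of z; the y ↦ −y reflection is a symmetry, so y appears only in even powers.
(c) Checking where it meets the axes: no z-intercept at any integer in the box.
(d) Fitting integer coefficients to these (and the overall shape) gives p.

x^2 + 2*y^2 - 2*z^2 - 3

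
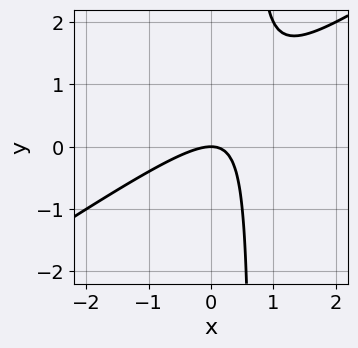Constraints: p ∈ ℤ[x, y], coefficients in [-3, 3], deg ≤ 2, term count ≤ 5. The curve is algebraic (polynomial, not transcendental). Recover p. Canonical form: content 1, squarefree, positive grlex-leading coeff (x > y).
(a) deg p = 2. The shape is more complex than any degree-1 curve.
(b) Reading off the gridlines: it crosses the x-axis at the gridline x = 0; it crosses the y-axis at the gridline y = 0.
(c) Together with the visible shape, these determine p as stated.

2*x^2 - 3*x*y + 2*y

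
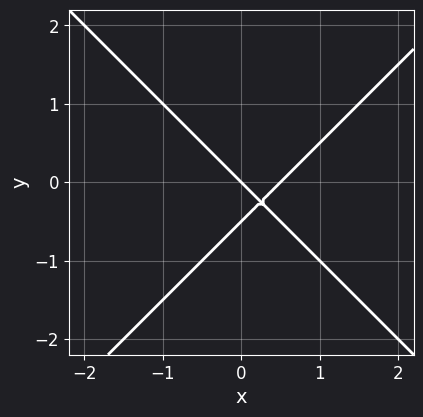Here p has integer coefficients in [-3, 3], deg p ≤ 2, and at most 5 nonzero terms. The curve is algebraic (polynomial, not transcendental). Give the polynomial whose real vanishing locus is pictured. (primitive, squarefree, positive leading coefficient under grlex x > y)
2*x^2 - 2*y^2 - x - y

(a) deg p = 2. No degree-1 curve has this shape.
(b) Observable constraints: one x-axis crossing is at x = 0; it meets the y-axis at y = 0 (among the integer gridlines).
(c) Assembling these constraints gives the stated polynomial.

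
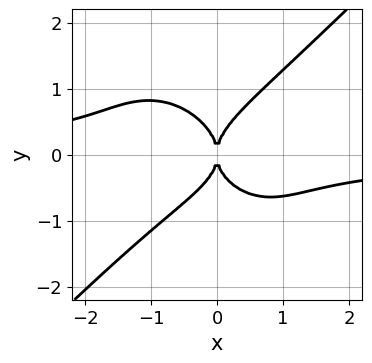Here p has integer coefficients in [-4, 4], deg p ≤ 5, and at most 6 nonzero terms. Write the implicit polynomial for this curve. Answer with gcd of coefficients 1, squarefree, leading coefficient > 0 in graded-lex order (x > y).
3*x^3*y - 3*y^4 + x^2*y + 3*x^2

1. deg p = 4. A generic line meets the curve in up to 4 points.
2. Against the integer gridlines: one x-axis crossing is at x = 0; it meets the y-axis at y = 0 (among the integer gridlines).
3. Solving for integer coefficients yields p as stated.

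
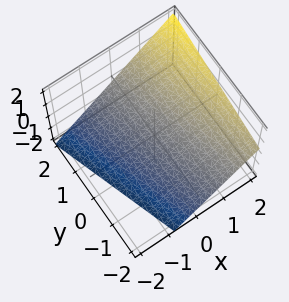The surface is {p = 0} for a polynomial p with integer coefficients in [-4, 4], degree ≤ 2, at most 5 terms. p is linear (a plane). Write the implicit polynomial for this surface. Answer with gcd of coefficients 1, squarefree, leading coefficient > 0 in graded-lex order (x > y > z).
The degree is 1 — every cross-section is a straight line — this is a plane.
Against the integer gridlines: it meets the y-axis at y = 2 (among the integer gridlines).
Fitting integer coefficients to these (and the overall shape) gives p.

3*x + y - 3*z - 2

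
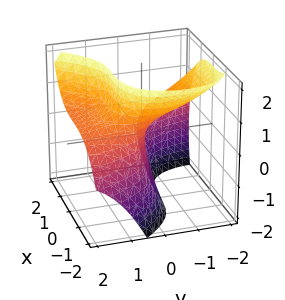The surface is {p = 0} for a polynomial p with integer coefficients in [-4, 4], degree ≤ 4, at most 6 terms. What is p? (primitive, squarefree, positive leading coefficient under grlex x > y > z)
1. deg p = 3. The shape is more complex than any degree-2 surface.
2. From the axis intercepts and sections: one x-axis crossing is at x = 0; it crosses the y-axis at the gridline y = 0.
3. Matching integer coefficients to the picture gives p.

x^3 - y^2*z - 3*y*z + z^2 + 3*y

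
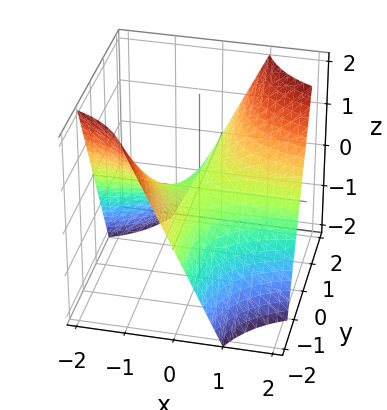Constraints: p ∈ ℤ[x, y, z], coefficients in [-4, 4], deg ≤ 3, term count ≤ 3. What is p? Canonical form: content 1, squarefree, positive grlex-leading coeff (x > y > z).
x*y - z

(a) deg p = 2. A saddle surface; a quadric.
(b) From the axis intercepts and sections: every point of the y-axis in the box is on the surface; every point of the x-axis in the box is on the surface; it crosses the z-axis at the gridline z = 0.
(c) These observations pin down the coefficients.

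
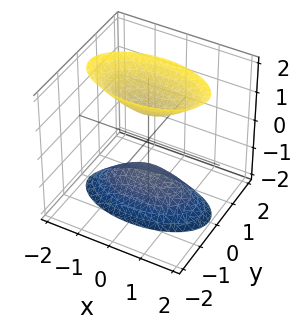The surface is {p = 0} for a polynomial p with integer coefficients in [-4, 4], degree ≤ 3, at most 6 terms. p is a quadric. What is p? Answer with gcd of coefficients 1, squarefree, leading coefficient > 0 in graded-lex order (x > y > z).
(a) The picture has 2 separate pieces.
(b) The degree is 2 — two separate bowl-shaped sheets opening away from each other; a quadric.
(c) Symmetries: it's symmetric under x → −x, forcing even powers of x; it's symmetric under z → −z, forcing even powers of z; the y ↦ −y reflection is a symmetry, so y appears only in even powers.
(d) Against the integer gridlines: it misses every integer gridline on the y-axis; it misses every integer gridline on the x-axis; among the integer gridlines, it crosses the z-axis at z ∈ {-1, 1}.
(e) The integer polynomial consistent with all of this is the stated p.

x^2 + 3*y^2 - z^2 + 1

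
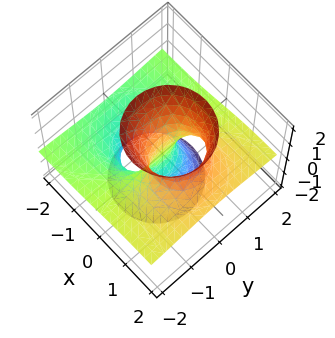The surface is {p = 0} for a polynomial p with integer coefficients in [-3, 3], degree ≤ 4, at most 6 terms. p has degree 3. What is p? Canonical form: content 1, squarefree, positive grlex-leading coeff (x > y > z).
deg p = 3. A generic line meets the surface in up to 3 points.
From the axis intercepts and sections: it meets the x-axis at x = 0 (among the integer gridlines); every point of the y-axis in the box is on the surface; one z-axis crossing is at z = 0.
Fitting integer coefficients to these (and the overall shape) gives p.

3*x^2*z + 3*y^2*z - z^3 - 3*x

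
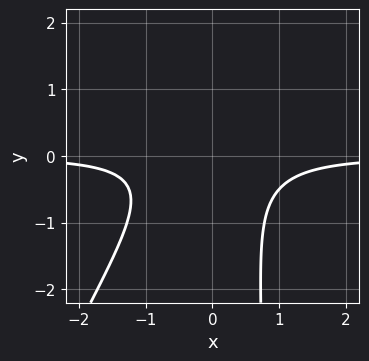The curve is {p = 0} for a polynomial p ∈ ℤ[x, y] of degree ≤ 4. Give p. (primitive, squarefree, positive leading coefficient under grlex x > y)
2*x^2*y - x*y^2 + y^2 + 1

First, deg p = 3. No degree-2 curve has this shape.
Next, reading off the gridlines: the curve avoids every integer y-axis point in the box; the curve avoids every integer x-axis point in the box.
Finally, matching integer coefficients to the picture gives p.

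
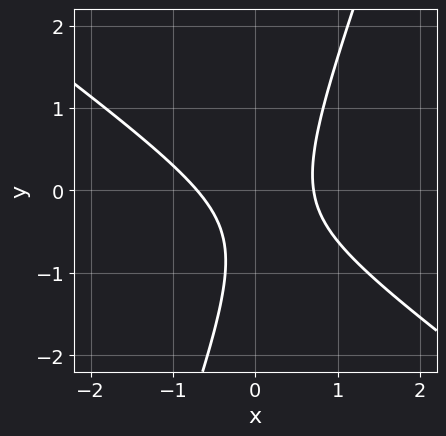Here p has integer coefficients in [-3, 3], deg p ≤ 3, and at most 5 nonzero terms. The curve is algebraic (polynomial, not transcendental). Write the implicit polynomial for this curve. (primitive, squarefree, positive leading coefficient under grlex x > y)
First, degree: a generic line meets the curve in up to 2 points, so deg p = 2.
Then, observable constraints: no y-intercept at any integer in the box.
Finally, together with the visible shape, these determine p as stated.

2*x^2 + 2*x*y - y^2 - y - 1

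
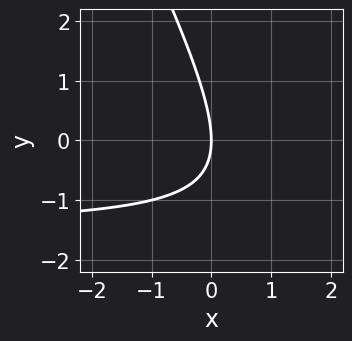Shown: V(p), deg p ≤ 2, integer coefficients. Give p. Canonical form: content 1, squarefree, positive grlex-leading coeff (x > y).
1. The degree is 2 — no degree-1 curve has this shape.
2. From the axis intercepts and sections: it meets the y-axis at y = 0 (among the integer gridlines); it meets the x-axis at x = 0 (among the integer gridlines).
3. Solving for integer coefficients yields p as stated.

2*x*y + y^2 + 3*x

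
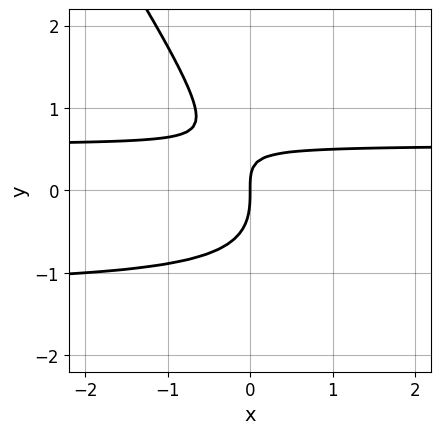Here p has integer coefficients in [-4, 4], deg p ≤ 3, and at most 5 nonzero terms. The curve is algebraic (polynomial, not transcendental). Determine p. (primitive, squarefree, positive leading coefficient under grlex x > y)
The degree is 3 — no degree-2 curve has this shape.
Observable constraints: one x-axis crossing is at x = 0; it crosses the y-axis at the gridline y = 0.
Solving for integer coefficients yields p as stated.

3*x*y^2 + 2*y^3 + 2*x*y - 2*x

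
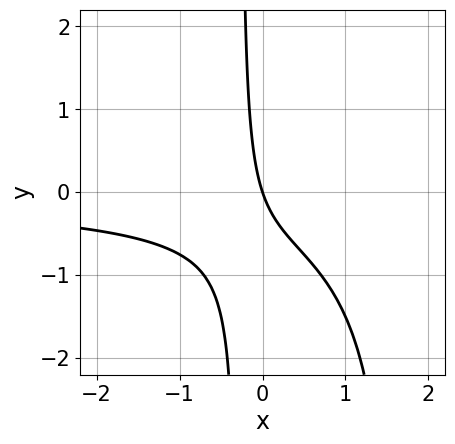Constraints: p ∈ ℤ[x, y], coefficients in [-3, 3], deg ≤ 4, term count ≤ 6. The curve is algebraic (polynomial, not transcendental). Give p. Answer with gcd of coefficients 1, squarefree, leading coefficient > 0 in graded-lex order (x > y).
2*x^2*y - 3*x*y - 3*x - y

1. deg p = 3. A generic line meets the curve in up to 3 points.
2. Reading off the gridlines: it crosses the y-axis at the gridline y = 0; it crosses the x-axis at the gridline x = 0.
3. These observations pin down the coefficients.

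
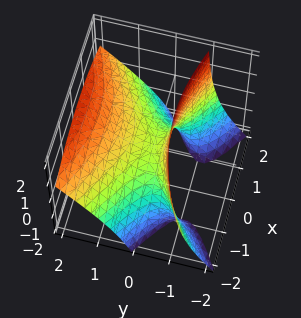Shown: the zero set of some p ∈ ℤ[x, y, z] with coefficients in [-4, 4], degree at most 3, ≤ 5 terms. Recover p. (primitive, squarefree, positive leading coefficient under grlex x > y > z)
x^2 - 3*y^2 + 3*y*z + 2*z

First, the degree is 2 — no degree-1 surface has this shape.
Then, reading off the gridlines: it crosses the x-axis at the gridline x = 0; one z-axis crossing is at z = 0.
Finally, solving for integer coefficients yields p as stated.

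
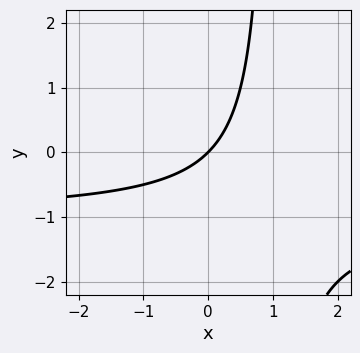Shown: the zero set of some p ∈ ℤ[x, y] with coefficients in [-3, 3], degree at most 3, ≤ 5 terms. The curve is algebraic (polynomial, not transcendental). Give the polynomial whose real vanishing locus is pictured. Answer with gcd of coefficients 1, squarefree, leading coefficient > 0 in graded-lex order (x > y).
Degree: no degree-1 curve has this shape, so deg p = 2.
From the axis intercepts and sections: it crosses the y-axis at the gridline y = 0; it crosses the x-axis at the gridline x = 0.
Assembling these constraints gives the stated polynomial.

x*y + x - y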